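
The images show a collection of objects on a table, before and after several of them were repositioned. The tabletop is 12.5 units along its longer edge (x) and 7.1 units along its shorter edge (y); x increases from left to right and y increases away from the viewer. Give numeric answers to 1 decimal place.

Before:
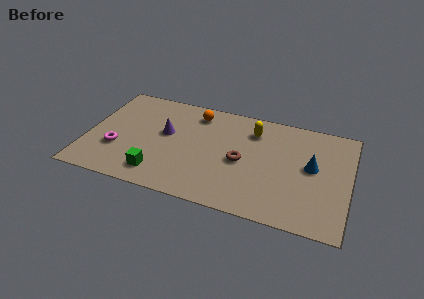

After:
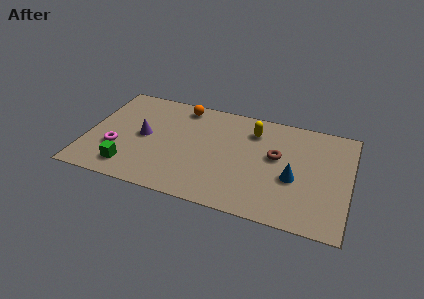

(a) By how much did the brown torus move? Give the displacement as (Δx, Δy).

(1.6, 0.8)

The brown torus started near (7.4, 3.3) and ended near (9.0, 4.1).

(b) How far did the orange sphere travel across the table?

0.8

The orange sphere moved from about (5.0, 5.9) to (4.3, 6.2), a distance of √(0.7² + 0.3²) ≈ 0.8.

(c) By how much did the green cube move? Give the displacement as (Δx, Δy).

(-1.4, 0.0)

The green cube was at about (3.6, 1.3) and moved to about (2.2, 1.3).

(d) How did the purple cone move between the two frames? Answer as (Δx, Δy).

(-1.0, -0.5)

The purple cone was at about (3.7, 4.1) and moved to about (2.7, 3.6).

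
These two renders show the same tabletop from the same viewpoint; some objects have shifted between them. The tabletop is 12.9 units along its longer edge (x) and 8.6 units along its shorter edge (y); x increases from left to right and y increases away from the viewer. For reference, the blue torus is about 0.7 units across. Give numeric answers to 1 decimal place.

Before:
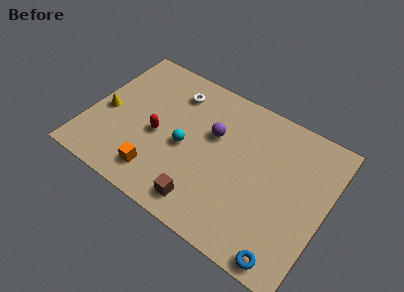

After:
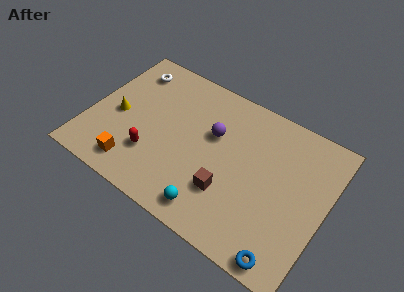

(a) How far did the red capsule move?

1.3

The red capsule moved from about (3.8, 3.8) to (3.7, 2.5), a distance of √(0.1² + 1.3²) ≈ 1.3.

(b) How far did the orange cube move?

1.3

The orange cube was near (4.2, 1.6) before and (2.9, 1.4) after, so it travelled √(1.3² + 0.2²) ≈ 1.3 units.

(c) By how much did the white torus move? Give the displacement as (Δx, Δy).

(-2.6, 0.2)

The white torus was at about (4.2, 6.8) and moved to about (1.6, 7.0).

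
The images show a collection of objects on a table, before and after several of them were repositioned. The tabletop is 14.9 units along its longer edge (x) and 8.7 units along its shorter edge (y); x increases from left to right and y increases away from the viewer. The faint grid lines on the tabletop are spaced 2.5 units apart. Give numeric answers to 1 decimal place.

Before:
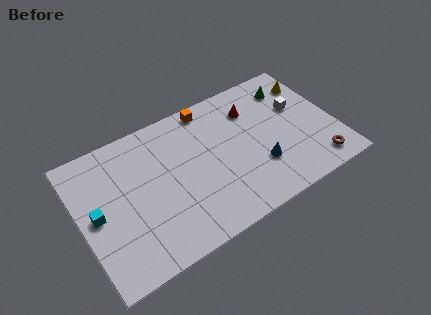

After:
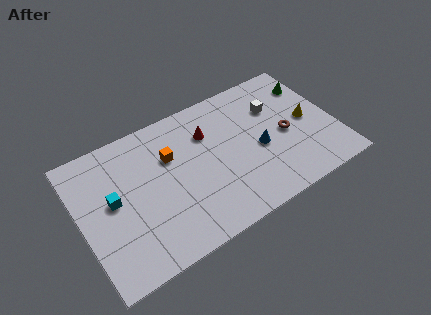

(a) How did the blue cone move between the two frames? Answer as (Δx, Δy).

(0.2, 1.1)

From the two frames, the blue cone sits at roughly (10.2, 2.7) before and (10.4, 3.8) after.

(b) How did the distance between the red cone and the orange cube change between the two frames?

-0.4

They were about 2.7 units apart before and 2.3 after — 0.4 units closer together.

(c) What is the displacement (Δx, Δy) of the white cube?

(-1.3, 0.6)

The white cube was at about (13.0, 5.4) and moved to about (11.7, 6.0).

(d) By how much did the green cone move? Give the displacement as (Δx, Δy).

(1.2, -0.3)

The green cone was at about (12.8, 6.9) and moved to about (14.0, 6.6).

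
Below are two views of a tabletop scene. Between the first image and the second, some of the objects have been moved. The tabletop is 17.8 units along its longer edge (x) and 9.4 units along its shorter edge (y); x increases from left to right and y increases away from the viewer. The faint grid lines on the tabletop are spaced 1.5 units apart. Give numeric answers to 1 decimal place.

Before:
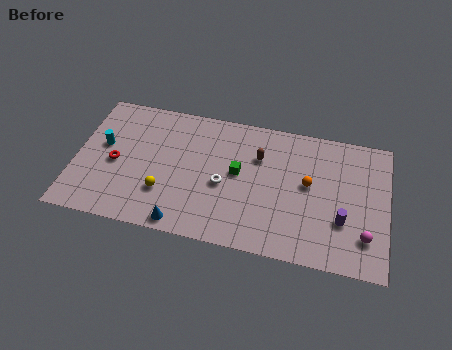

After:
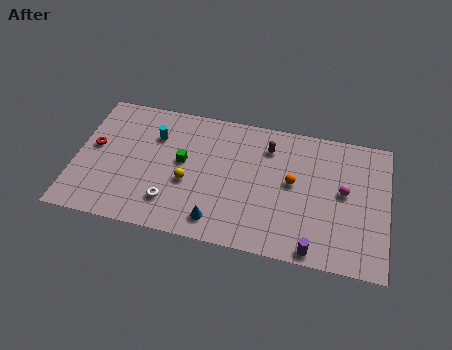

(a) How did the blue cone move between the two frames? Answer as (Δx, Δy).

(1.9, 0.6)

From the two frames, the blue cone sits at roughly (6.4, 0.9) before and (8.3, 1.5) after.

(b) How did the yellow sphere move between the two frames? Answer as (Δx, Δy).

(1.3, 1.0)

The yellow sphere started near (5.2, 2.8) and ended near (6.5, 3.8).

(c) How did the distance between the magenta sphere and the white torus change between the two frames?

+1.8

Before: roughly 8.3 units apart; after: 10.1. That's 1.8 units further apart.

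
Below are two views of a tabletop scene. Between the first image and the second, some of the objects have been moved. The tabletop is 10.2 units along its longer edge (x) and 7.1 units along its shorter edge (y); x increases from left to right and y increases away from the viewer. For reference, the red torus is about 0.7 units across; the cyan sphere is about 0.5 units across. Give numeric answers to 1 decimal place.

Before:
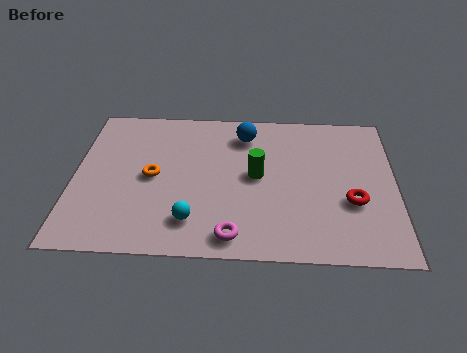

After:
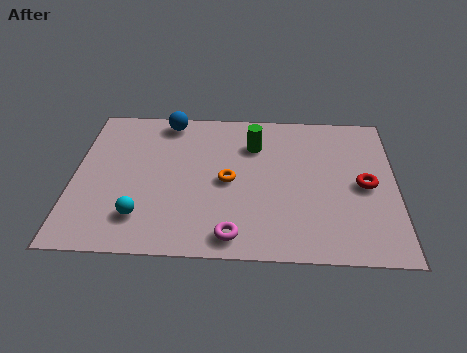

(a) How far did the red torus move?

0.9

The red torus moved from about (8.8, 2.6) to (9.2, 3.4), a distance of √(0.4² + 0.8²) ≈ 0.9.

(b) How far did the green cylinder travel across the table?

1.5

From (5.8, 3.7) to (5.7, 5.2), the green cylinder covered √(0.1² + 1.5²) ≈ 1.5 units.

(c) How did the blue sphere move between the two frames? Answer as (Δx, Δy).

(-2.5, 0.6)

The blue sphere started near (5.4, 5.7) and ended near (2.9, 6.3).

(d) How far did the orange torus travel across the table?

2.4

From (2.5, 3.5) to (4.9, 3.4), the orange torus covered √(2.4² + 0.1²) ≈ 2.4 units.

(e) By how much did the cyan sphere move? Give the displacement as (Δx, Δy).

(-1.6, 0.1)

The cyan sphere started near (3.8, 1.5) and ended near (2.2, 1.6).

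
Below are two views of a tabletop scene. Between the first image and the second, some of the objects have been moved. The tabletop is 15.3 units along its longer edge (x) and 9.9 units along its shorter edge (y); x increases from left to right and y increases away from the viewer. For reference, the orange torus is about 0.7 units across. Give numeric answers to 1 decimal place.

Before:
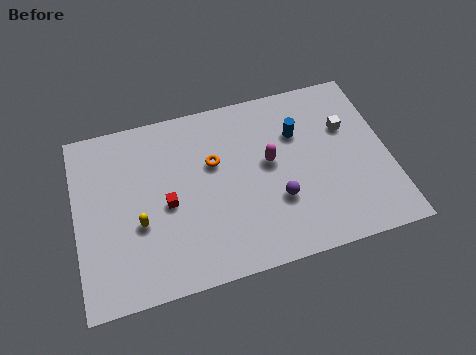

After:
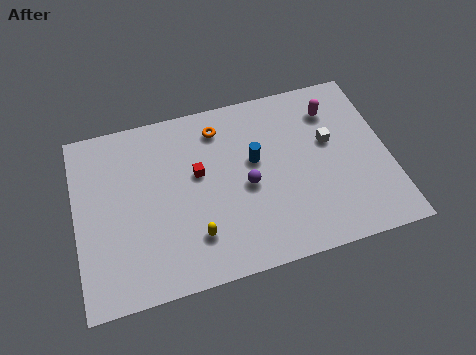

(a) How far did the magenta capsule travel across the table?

4.0

From (9.5, 5.5) to (12.8, 7.7), the magenta capsule covered √(3.3² + 2.2²) ≈ 4.0 units.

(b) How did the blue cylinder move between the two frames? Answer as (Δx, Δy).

(-2.2, -1.0)

The blue cylinder started near (11.0, 6.8) and ended near (8.8, 5.8).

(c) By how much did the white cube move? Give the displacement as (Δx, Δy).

(-0.9, -0.6)

The white cube started near (13.4, 6.5) and ended near (12.5, 5.9).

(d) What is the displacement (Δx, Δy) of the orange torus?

(0.4, 1.9)

The orange torus started near (6.8, 6.2) and ended near (7.2, 8.1).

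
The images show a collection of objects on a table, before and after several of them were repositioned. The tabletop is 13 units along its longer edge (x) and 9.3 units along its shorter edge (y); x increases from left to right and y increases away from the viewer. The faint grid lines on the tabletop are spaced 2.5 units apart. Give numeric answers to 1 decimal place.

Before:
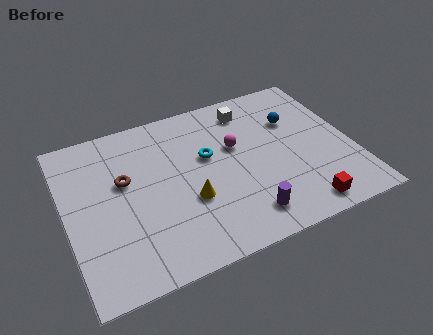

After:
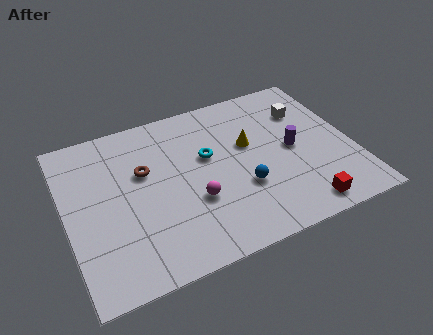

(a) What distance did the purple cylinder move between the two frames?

4.0

The purple cylinder moved from about (7.7, 1.6) to (10.3, 4.6), a distance of √(2.6² + 3.0²) ≈ 4.0.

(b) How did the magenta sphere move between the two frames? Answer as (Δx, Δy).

(-2.2, -2.4)

The magenta sphere started near (7.8, 5.7) and ended near (5.6, 3.3).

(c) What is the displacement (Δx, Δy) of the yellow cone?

(3.0, 2.2)

From the two frames, the yellow cone sits at roughly (5.4, 3.4) before and (8.4, 5.6) after.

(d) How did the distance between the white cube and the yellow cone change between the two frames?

-2.4

The distance was about 5.4 in the first image and 3.0 in the second, so they moved 2.4 units closer together.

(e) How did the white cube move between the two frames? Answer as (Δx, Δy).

(2.5, -1.0)

The white cube was at about (8.7, 7.7) and moved to about (11.2, 6.7).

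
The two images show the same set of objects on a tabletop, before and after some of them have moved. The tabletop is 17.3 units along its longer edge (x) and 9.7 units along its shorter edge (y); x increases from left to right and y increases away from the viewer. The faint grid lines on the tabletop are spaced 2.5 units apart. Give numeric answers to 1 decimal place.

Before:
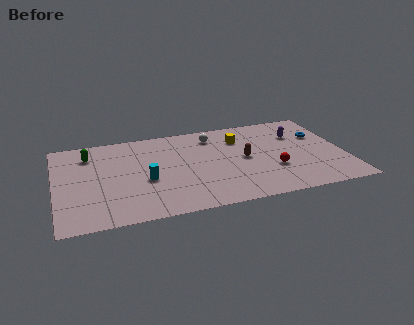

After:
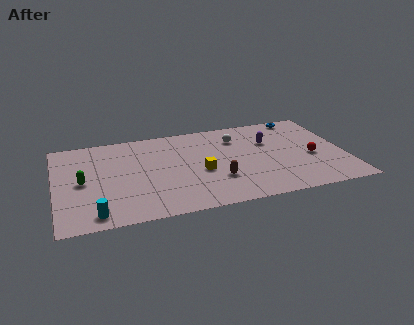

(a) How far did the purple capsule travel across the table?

1.8

The purple capsule moved from about (14.7, 6.8) to (12.9, 6.4), a distance of √(1.8² + 0.4²) ≈ 1.8.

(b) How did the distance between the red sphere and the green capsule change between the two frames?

+2.1

They were about 11.6 units apart before and 13.7 after — 2.1 units further apart.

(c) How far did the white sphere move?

1.5

The white sphere moved from about (9.6, 7.9) to (11.0, 7.3), a distance of √(1.4² + 0.6²) ≈ 1.5.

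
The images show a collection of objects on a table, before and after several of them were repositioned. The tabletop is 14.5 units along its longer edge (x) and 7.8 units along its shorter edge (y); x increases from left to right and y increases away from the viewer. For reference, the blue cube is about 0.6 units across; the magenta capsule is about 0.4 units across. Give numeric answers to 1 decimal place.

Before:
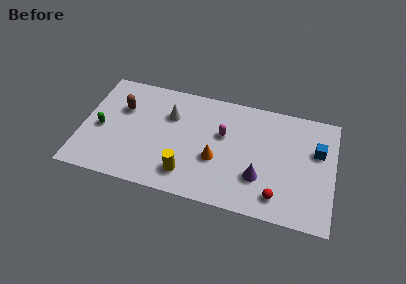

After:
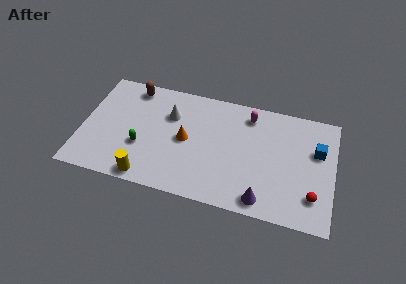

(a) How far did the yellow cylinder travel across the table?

2.3

The yellow cylinder moved from about (6.2, 1.6) to (4.0, 0.8), a distance of √(2.2² + 0.8²) ≈ 2.3.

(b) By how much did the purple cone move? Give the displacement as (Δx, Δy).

(0.3, -1.4)

The purple cone started near (10.3, 2.4) and ended near (10.6, 1.0).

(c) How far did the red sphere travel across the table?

2.1

The red sphere was near (11.4, 1.4) before and (13.4, 1.9) after, so it travelled √(2.0² + 0.5²) ≈ 2.1 units.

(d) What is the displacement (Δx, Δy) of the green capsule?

(2.4, -0.7)

The green capsule started near (1.1, 3.5) and ended near (3.5, 2.8).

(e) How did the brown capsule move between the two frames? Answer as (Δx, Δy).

(0.5, 1.6)

The brown capsule was at about (2.2, 5.2) and moved to about (2.7, 6.8).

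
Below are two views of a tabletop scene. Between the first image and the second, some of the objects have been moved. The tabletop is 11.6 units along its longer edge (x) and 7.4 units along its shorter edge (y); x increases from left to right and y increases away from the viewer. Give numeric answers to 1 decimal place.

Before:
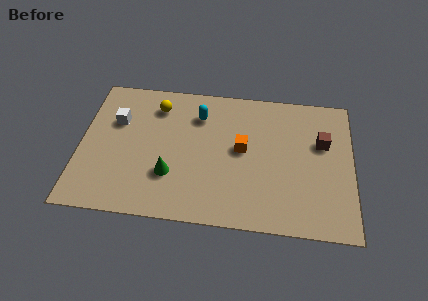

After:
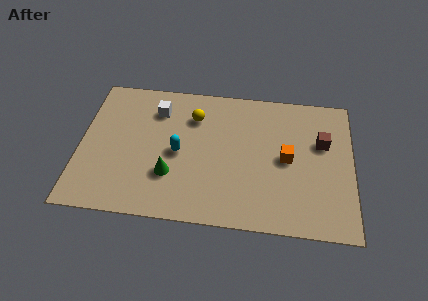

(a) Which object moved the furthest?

the cyan capsule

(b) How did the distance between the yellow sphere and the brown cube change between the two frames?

-1.6

They were about 7.2 units apart before and 5.6 after — 1.6 units closer together.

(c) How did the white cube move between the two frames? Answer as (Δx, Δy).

(1.7, 0.8)

The white cube was at about (1.5, 4.9) and moved to about (3.2, 5.7).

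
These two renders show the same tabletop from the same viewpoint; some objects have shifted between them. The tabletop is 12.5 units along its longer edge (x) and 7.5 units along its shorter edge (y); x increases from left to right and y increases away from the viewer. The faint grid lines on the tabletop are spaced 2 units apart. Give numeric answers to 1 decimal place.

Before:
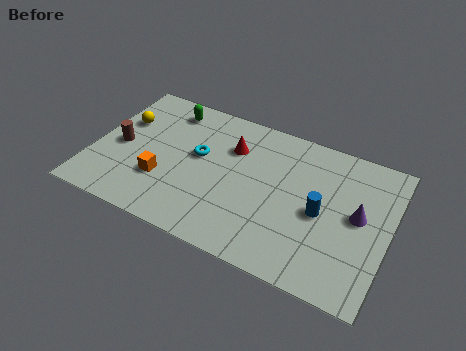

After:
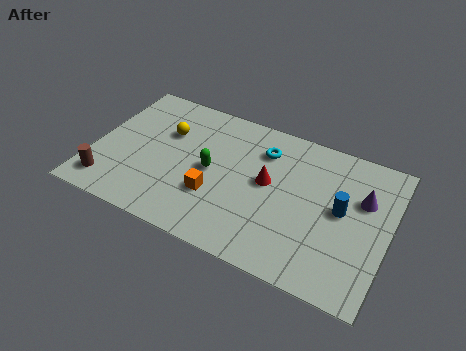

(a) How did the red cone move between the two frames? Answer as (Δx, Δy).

(1.7, -1.2)

The red cone was at about (5.7, 5.3) and moved to about (7.4, 4.1).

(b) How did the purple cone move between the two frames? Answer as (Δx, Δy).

(0.1, 0.9)

The purple cone was at about (11.2, 4.0) and moved to about (11.3, 4.9).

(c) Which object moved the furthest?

the green capsule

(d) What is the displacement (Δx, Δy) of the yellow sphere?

(1.9, 0.1)

The yellow sphere started near (1.0, 4.9) and ended near (2.9, 5.0).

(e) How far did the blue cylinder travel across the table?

0.9

The blue cylinder moved from about (9.7, 3.5) to (10.5, 4.0), a distance of √(0.8² + 0.5²) ≈ 0.9.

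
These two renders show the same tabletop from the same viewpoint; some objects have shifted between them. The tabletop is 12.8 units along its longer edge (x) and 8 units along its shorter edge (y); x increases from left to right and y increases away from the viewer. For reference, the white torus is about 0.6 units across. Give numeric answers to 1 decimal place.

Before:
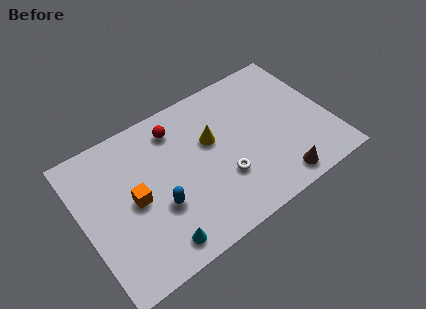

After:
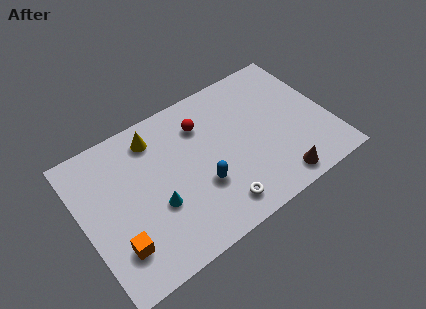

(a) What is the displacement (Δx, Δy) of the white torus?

(-0.5, -1.3)

From the two frames, the white torus sits at roughly (7.0, 2.6) before and (6.5, 1.3) after.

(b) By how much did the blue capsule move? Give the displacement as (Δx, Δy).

(2.2, -0.1)

The blue capsule started near (3.7, 2.9) and ended near (5.9, 2.8).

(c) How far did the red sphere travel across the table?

1.4

The red sphere moved from about (5.2, 6.5) to (6.5, 6.0), a distance of √(1.3² + 0.5²) ≈ 1.4.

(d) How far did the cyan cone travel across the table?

1.9

The cyan cone was near (3.3, 1.1) before and (3.6, 3.0) after, so it travelled √(0.3² + 1.9²) ≈ 1.9 units.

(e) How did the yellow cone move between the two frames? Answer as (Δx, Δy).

(-2.7, 1.7)

The yellow cone started near (6.8, 4.9) and ended near (4.1, 6.6).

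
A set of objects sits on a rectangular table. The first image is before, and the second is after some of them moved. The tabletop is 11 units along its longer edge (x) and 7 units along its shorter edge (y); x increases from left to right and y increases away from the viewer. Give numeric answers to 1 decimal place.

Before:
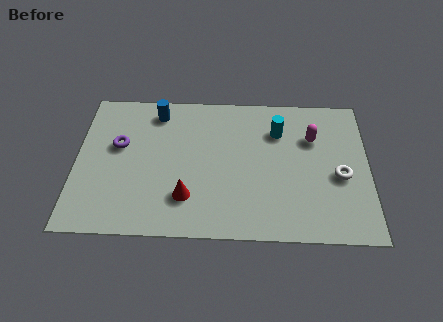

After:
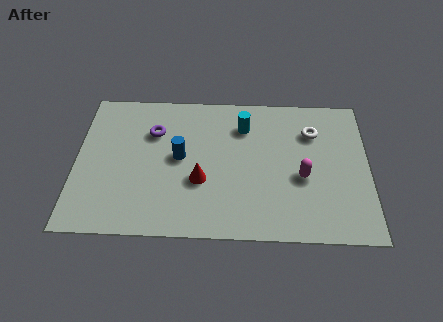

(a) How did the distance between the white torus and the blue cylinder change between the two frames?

-2.3

The distance was about 7.5 in the first image and 5.2 in the second, so they moved 2.3 units closer together.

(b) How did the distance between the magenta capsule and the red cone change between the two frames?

-1.8

Before: roughly 5.6 units apart; after: 3.8. That's 1.8 units closer together.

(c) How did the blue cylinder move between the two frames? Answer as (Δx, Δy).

(0.9, -2.2)

The blue cylinder started near (3.0, 5.9) and ended near (3.9, 3.7).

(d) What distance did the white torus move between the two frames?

2.3

From (9.9, 3.0) to (8.9, 5.1), the white torus covered √(1.0² + 2.1²) ≈ 2.3 units.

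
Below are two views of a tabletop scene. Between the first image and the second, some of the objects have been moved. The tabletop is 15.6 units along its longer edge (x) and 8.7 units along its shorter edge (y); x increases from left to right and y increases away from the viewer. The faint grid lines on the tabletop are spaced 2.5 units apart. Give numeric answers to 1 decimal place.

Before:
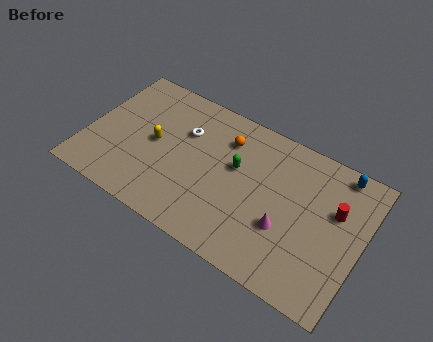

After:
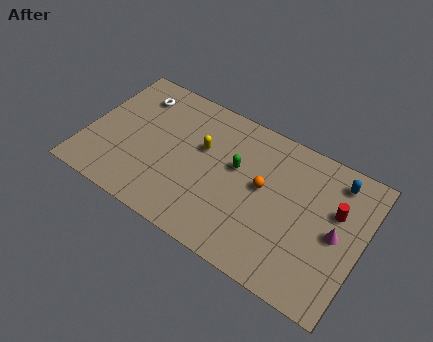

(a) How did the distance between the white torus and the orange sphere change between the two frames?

+5.6

Before: roughly 2.4 units apart; after: 8.0. That's 5.6 units further apart.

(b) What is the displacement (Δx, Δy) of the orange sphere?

(2.4, -1.8)

The orange sphere was at about (7.6, 6.6) and moved to about (10.0, 4.8).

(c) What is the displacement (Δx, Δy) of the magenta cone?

(2.7, 1.1)

The magenta cone was at about (11.5, 3.1) and moved to about (14.2, 4.2).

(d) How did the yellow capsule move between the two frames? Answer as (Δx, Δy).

(2.6, 1.0)

From the two frames, the yellow capsule sits at roughly (3.8, 4.4) before and (6.4, 5.4) after.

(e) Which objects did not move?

the red cylinder and the green capsule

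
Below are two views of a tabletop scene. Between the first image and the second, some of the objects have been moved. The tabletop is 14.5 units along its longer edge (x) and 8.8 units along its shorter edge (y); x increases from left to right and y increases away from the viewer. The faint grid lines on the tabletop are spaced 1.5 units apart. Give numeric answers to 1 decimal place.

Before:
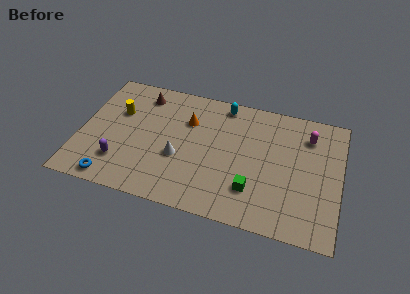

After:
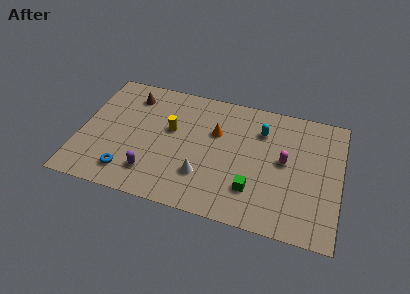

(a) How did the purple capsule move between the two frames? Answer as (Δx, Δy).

(1.8, -0.3)

From the two frames, the purple capsule sits at roughly (2.4, 2.2) before and (4.2, 1.9) after.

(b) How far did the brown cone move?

0.6

The brown cone was near (3.2, 7.3) before and (2.6, 7.1) after, so it travelled √(0.6² + 0.2²) ≈ 0.6 units.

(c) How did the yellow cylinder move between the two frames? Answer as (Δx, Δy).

(3.0, -0.5)

The yellow cylinder was at about (2.0, 5.7) and moved to about (5.0, 5.2).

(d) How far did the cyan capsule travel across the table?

2.6

The cyan capsule was near (7.8, 7.8) before and (10.0, 6.5) after, so it travelled √(2.2² + 1.3²) ≈ 2.6 units.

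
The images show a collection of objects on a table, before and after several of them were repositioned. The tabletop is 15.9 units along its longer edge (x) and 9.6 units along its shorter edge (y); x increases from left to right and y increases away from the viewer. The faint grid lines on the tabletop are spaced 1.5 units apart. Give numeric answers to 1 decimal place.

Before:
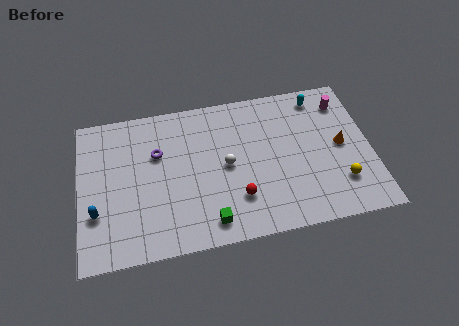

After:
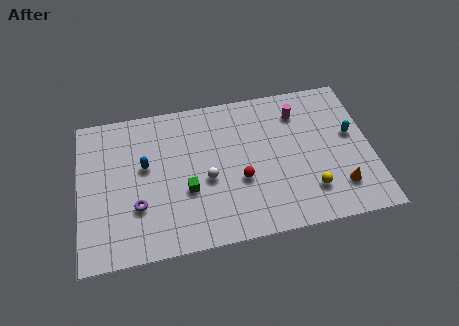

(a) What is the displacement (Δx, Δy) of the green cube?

(-1.1, 2.2)

The green cube was at about (6.9, 1.4) and moved to about (5.8, 3.6).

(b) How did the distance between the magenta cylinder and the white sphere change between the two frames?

-1.0

They were about 7.2 units apart before and 6.2 after — 1.0 units closer together.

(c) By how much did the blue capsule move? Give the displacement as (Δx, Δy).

(2.7, 2.5)

The blue capsule started near (0.9, 3.1) and ended near (3.6, 5.6).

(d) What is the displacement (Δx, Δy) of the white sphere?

(-1.1, -0.7)

The white sphere was at about (8.0, 4.8) and moved to about (6.9, 4.1).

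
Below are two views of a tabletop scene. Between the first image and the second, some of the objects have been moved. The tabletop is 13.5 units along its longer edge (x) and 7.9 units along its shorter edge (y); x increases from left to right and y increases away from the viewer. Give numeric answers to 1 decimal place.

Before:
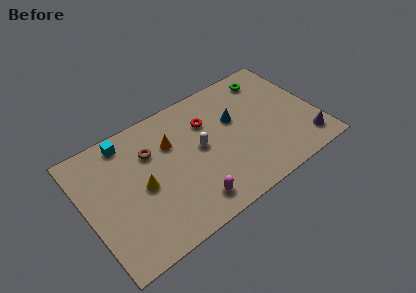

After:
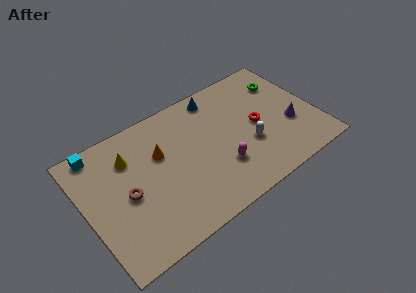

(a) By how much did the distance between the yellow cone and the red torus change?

+2.9

Before: roughly 4.6 units apart; after: 7.5. That's 2.9 units further apart.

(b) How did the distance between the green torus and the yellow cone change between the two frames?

+0.7

They were about 8.6 units apart before and 9.3 after — 0.7 units further apart.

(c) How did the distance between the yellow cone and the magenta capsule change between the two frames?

+2.5

The distance was about 3.4 in the first image and 5.9 in the second, so they moved 2.5 units further apart.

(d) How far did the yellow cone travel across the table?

2.1

From (3.2, 3.7) to (2.8, 5.8), the yellow cone covered √(0.4² + 2.1²) ≈ 2.1 units.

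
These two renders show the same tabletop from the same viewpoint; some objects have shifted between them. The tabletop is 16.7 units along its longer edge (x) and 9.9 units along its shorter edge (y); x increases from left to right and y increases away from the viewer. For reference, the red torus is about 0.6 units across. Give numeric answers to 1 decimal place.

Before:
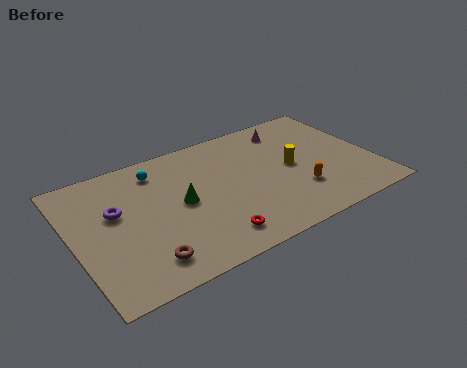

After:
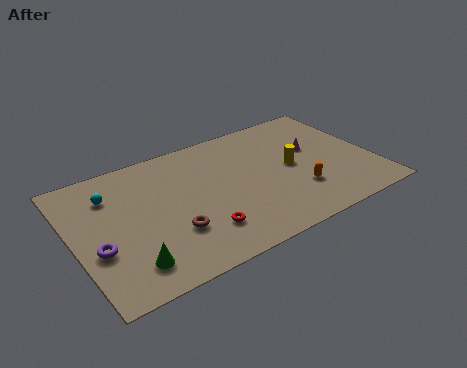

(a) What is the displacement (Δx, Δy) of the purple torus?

(-1.3, -2.3)

The purple torus started near (2.4, 6.0) and ended near (1.1, 3.7).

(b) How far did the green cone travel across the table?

4.5

From (5.9, 5.0) to (2.6, 1.9), the green cone covered √(3.3² + 3.1²) ≈ 4.5 units.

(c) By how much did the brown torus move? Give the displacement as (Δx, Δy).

(1.7, 1.3)

From the two frames, the brown torus sits at roughly (3.4, 1.8) before and (5.1, 3.1) after.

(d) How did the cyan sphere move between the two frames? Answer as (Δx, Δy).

(-2.7, -0.7)

From the two frames, the cyan sphere sits at roughly (5.0, 8.1) before and (2.3, 7.4) after.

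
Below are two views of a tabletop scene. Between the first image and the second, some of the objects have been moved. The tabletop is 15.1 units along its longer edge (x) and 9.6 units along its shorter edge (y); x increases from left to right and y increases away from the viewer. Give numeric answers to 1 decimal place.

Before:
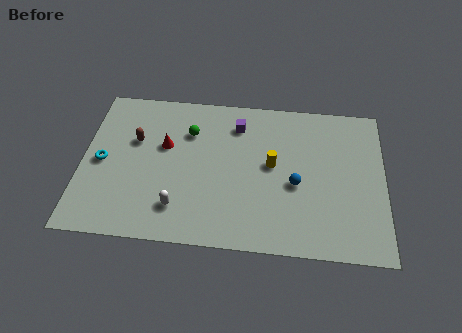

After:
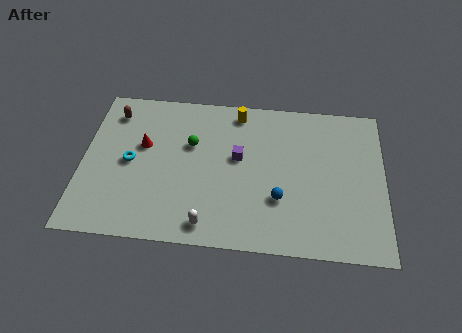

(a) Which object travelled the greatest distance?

the yellow cylinder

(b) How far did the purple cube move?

2.1

From (7.7, 7.6) to (7.8, 5.5), the purple cube covered √(0.1² + 2.1²) ≈ 2.1 units.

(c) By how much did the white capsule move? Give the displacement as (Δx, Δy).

(1.5, -0.9)

The white capsule was at about (4.9, 2.1) and moved to about (6.4, 1.2).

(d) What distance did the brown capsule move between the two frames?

2.1

The brown capsule moved from about (2.6, 6.1) to (1.4, 7.8), a distance of √(1.2² + 1.7²) ≈ 2.1.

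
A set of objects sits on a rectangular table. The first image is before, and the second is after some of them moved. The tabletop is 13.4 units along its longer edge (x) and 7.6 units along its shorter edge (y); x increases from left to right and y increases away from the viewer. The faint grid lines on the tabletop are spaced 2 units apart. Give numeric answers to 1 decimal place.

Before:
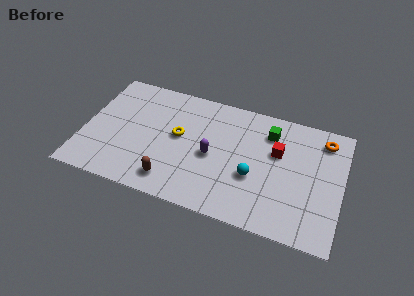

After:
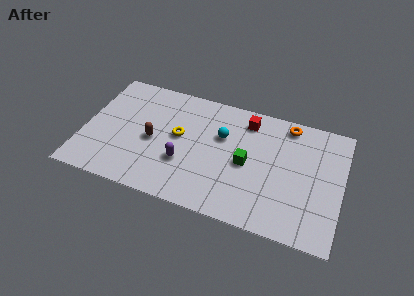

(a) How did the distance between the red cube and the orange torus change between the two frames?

-0.6

The distance was about 2.7 in the first image and 2.1 in the second, so they moved 0.6 units closer together.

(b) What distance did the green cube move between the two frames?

2.5

From (9.5, 5.9) to (8.5, 3.6), the green cube covered √(1.0² + 2.3²) ≈ 2.5 units.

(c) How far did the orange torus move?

1.9

The orange torus was near (12.3, 6.3) before and (10.4, 6.7) after, so it travelled √(1.9² + 0.4²) ≈ 1.9 units.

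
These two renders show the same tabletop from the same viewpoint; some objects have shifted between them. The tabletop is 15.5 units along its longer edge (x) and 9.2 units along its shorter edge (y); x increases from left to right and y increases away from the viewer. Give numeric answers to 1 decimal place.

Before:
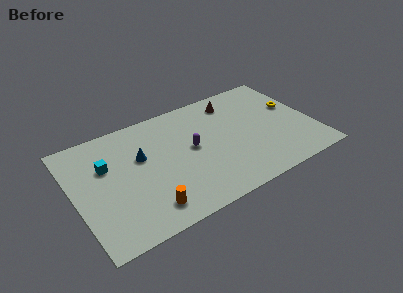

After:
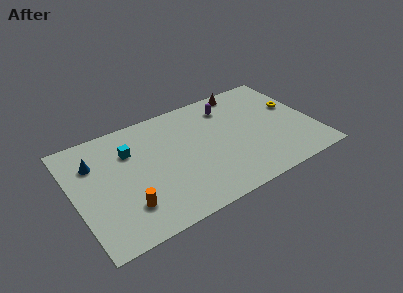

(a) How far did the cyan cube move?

1.7

From (2.2, 6.0) to (3.8, 6.5), the cyan cube covered √(1.6² + 0.5²) ≈ 1.7 units.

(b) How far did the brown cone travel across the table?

1.1

The brown cone was near (10.8, 7.6) before and (11.6, 8.3) after, so it travelled √(0.8² + 0.7²) ≈ 1.1 units.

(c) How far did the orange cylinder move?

1.4

The orange cylinder moved from about (4.2, 1.6) to (3.0, 2.3), a distance of √(1.2² + 0.7²) ≈ 1.4.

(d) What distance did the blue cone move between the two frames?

3.0

The blue cone was near (4.4, 5.7) before and (1.5, 6.6) after, so it travelled √(2.9² + 0.9²) ≈ 3.0 units.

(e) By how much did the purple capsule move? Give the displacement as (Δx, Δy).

(2.8, 2.4)

The purple capsule was at about (7.6, 4.9) and moved to about (10.4, 7.3).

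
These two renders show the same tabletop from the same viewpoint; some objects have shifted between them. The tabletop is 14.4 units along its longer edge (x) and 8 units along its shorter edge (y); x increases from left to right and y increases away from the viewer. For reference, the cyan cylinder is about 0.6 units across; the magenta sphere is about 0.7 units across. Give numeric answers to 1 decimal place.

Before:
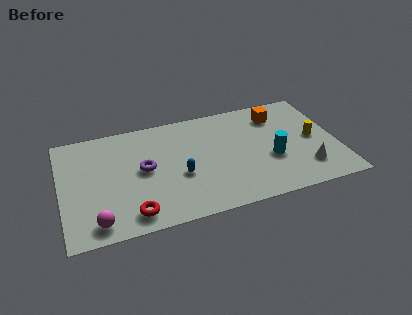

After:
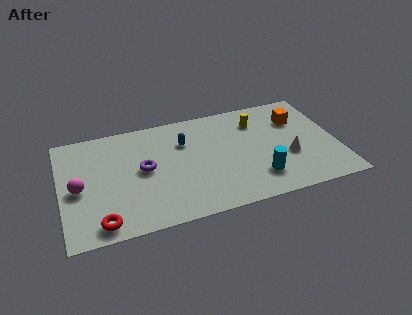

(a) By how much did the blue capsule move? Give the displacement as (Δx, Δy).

(0.4, 2.4)

The blue capsule was at about (6.1, 3.2) and moved to about (6.5, 5.6).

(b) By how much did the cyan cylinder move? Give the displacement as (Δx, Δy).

(-0.8, -1.2)

From the two frames, the cyan cylinder sits at roughly (10.9, 3.1) before and (10.1, 1.9) after.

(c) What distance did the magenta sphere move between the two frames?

2.7

The magenta sphere moved from about (1.7, 1.1) to (0.9, 3.7), a distance of √(0.8² + 2.6²) ≈ 2.7.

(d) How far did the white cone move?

1.4

From (12.6, 1.9) to (11.8, 3.0), the white cone covered √(0.8² + 1.1²) ≈ 1.4 units.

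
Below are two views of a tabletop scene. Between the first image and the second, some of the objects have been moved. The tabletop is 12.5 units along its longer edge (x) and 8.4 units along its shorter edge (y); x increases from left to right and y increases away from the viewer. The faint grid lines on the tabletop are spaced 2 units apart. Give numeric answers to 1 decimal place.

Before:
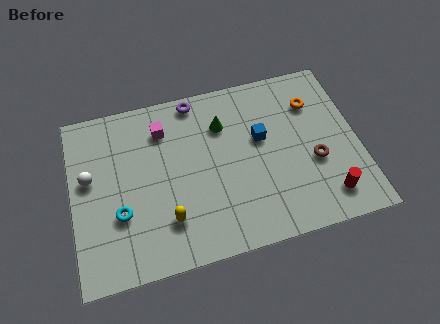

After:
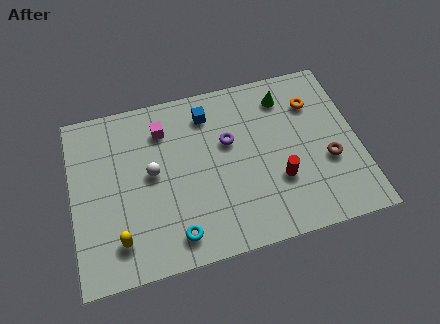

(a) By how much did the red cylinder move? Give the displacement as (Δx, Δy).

(-2.0, 1.3)

The red cylinder started near (10.9, 1.5) and ended near (8.9, 2.8).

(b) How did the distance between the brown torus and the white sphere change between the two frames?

-2.1

They were about 9.8 units apart before and 7.7 after — 2.1 units closer together.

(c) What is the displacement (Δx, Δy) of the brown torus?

(0.6, -0.1)

The brown torus was at about (10.5, 3.3) and moved to about (11.1, 3.2).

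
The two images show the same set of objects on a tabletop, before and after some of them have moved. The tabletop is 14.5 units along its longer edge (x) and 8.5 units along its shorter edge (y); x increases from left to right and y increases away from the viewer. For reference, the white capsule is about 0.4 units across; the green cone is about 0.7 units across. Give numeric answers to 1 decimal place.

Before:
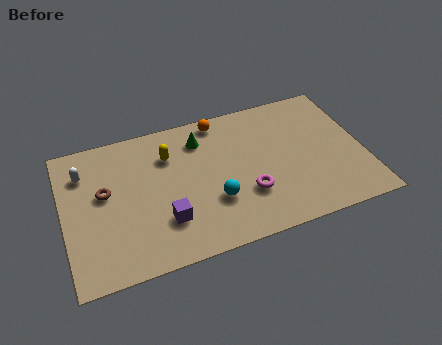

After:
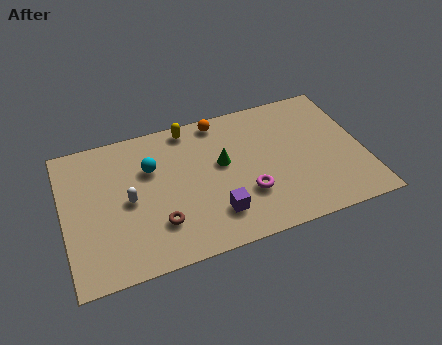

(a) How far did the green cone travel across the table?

2.0

The green cone was near (6.8, 6.7) before and (7.7, 4.9) after, so it travelled √(0.9² + 1.8²) ≈ 2.0 units.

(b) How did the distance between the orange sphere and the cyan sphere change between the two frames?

-0.9

The distance was about 4.9 in the first image and 4.0 in the second, so they moved 0.9 units closer together.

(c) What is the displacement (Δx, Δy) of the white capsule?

(2.0, -2.3)

From the two frames, the white capsule sits at roughly (1.1, 6.4) before and (3.1, 4.1) after.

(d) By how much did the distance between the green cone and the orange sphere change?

+1.4

Before: roughly 1.3 units apart; after: 2.7. That's 1.4 units further apart.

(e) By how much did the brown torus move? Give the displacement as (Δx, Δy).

(2.4, -2.6)

The brown torus was at about (2.0, 4.9) and moved to about (4.4, 2.3).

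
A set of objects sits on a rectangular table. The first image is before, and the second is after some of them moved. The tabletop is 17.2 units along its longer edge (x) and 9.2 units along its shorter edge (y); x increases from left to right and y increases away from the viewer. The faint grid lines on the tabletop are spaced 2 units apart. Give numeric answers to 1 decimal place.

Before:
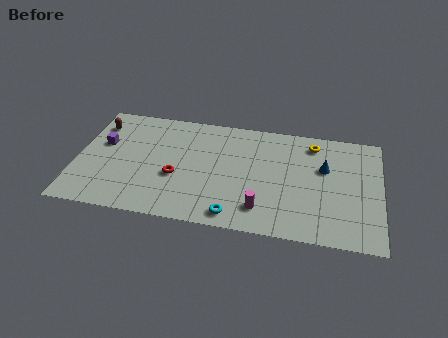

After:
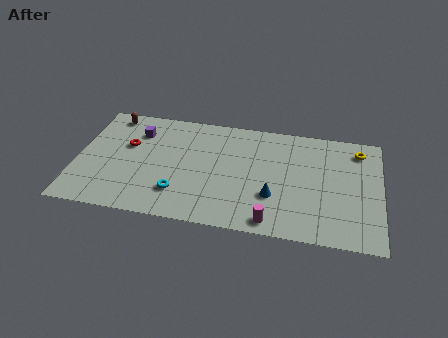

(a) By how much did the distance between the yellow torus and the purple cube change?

+0.5

Before: roughly 12.1 units apart; after: 12.6. That's 0.5 units further apart.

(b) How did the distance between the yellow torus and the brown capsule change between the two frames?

+1.9

Before: roughly 12.3 units apart; after: 14.2. That's 1.9 units further apart.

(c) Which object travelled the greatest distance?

the blue cone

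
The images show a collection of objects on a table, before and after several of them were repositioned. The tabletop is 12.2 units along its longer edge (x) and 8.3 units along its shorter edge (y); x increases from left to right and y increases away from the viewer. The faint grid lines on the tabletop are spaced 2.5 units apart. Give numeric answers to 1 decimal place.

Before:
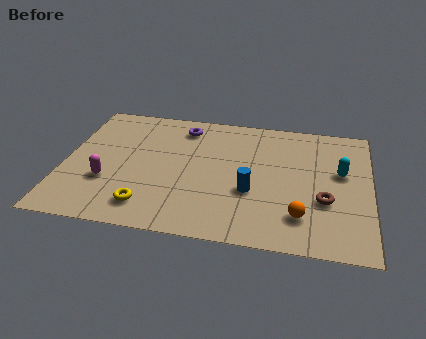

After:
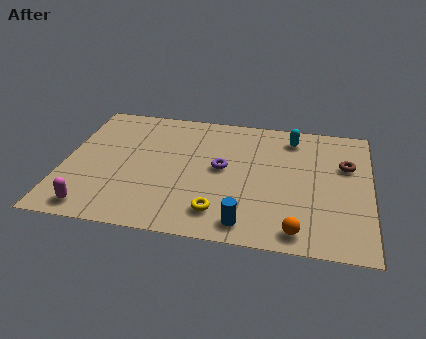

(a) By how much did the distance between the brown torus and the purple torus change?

-2.0

Before: roughly 7.0 units apart; after: 5.0. That's 2.0 units closer together.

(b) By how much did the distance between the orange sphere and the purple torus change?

-2.4

They were about 7.0 units apart before and 4.6 after — 2.4 units closer together.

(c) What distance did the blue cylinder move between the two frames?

2.0

From (7.5, 3.1) to (7.4, 1.1), the blue cylinder covered √(0.1² + 2.0²) ≈ 2.0 units.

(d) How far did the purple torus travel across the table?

3.0

The purple torus was near (4.6, 6.9) before and (6.3, 4.4) after, so it travelled √(1.7² + 2.5²) ≈ 3.0 units.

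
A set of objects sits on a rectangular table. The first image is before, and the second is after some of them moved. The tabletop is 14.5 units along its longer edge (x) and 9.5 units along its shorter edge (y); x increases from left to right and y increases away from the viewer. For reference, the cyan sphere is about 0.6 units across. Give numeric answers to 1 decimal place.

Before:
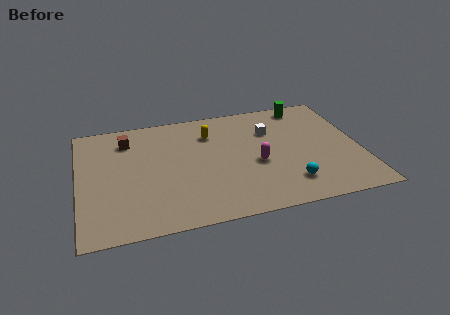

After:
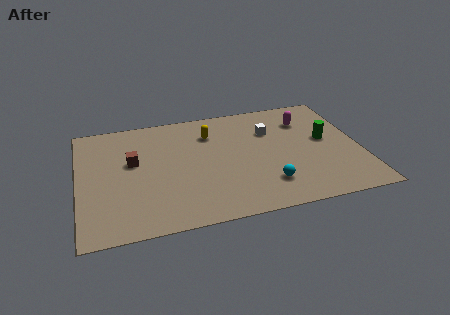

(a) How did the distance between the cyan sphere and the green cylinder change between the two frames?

-2.1

Before: roughly 6.6 units apart; after: 4.5. That's 2.1 units closer together.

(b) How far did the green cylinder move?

3.3

The green cylinder was near (12.0, 8.4) before and (12.8, 5.2) after, so it travelled √(0.8² + 3.2²) ≈ 3.3 units.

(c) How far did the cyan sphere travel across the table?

1.1

The cyan sphere was near (10.6, 2.0) before and (9.5, 2.2) after, so it travelled √(1.1² + 0.2²) ≈ 1.1 units.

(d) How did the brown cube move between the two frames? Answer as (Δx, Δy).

(0.2, -1.9)

The brown cube was at about (2.6, 7.5) and moved to about (2.8, 5.6).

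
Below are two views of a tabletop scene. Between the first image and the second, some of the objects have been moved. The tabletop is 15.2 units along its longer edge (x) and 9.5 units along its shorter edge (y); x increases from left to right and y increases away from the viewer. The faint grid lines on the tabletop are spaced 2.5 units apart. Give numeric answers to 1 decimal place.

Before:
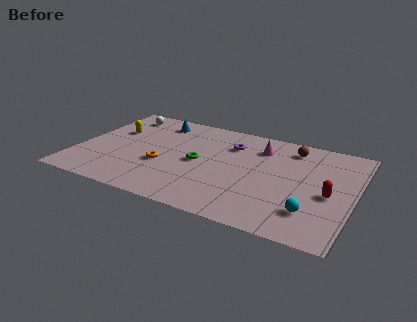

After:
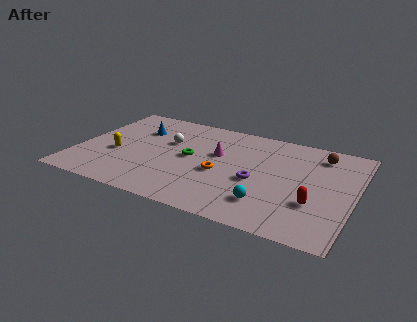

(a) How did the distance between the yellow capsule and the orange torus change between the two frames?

+1.8

The distance was about 4.0 in the first image and 5.8 in the second, so they moved 1.8 units further apart.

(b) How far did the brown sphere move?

1.6

The brown sphere moved from about (11.5, 7.9) to (13.1, 7.8), a distance of √(1.6² + 0.1²) ≈ 1.6.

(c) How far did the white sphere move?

3.6

The white sphere moved from about (1.8, 8.0) to (4.8, 6.0), a distance of √(3.0² + 2.0²) ≈ 3.6.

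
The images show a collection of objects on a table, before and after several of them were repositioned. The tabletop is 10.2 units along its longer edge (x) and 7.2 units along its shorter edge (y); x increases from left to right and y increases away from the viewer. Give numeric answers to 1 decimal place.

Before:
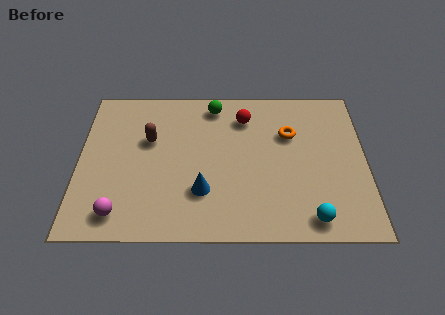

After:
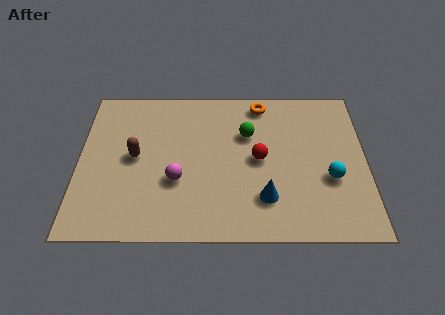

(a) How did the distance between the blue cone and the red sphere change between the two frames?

-2.0

Before: roughly 3.8 units apart; after: 1.8. That's 2.0 units closer together.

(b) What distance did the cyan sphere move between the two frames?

1.9

From (8.2, 0.9) to (8.9, 2.7), the cyan sphere covered √(0.7² + 1.8²) ≈ 1.9 units.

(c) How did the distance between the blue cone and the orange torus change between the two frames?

+0.4

The distance was about 4.1 in the first image and 4.5 in the second, so they moved 0.4 units further apart.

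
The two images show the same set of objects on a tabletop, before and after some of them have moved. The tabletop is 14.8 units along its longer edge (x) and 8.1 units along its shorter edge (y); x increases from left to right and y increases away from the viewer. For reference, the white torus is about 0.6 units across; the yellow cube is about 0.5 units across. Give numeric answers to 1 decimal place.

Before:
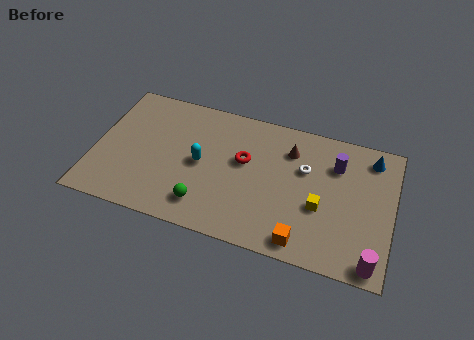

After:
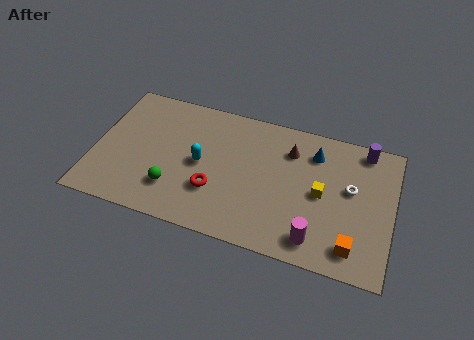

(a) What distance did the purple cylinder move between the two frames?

1.8

The purple cylinder was near (11.9, 5.9) before and (13.2, 7.2) after, so it travelled √(1.3² + 1.3²) ≈ 1.8 units.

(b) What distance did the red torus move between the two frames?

2.6

From (7.4, 4.8) to (6.1, 2.6), the red torus covered √(1.3² + 2.2²) ≈ 2.6 units.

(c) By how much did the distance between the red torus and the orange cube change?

+2.0

Before: roughly 5.0 units apart; after: 7.0. That's 2.0 units further apart.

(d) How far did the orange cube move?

2.4

The orange cube was near (10.6, 1.0) before and (13.0, 1.4) after, so it travelled √(2.4² + 0.4²) ≈ 2.4 units.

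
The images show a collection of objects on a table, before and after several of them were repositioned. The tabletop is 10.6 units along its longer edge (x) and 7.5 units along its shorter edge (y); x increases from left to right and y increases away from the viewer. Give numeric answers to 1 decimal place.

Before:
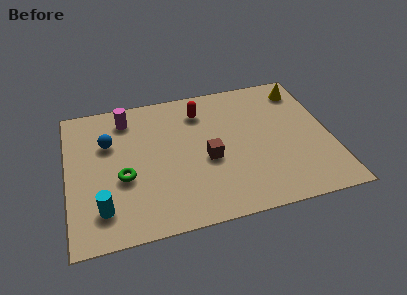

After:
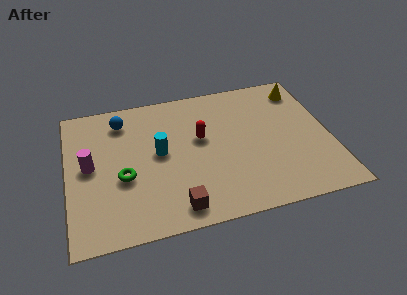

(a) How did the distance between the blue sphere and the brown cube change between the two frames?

+1.1

The distance was about 4.3 in the first image and 5.4 in the second, so they moved 1.1 units further apart.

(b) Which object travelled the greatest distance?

the cyan cylinder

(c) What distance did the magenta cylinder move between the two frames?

2.8

The magenta cylinder moved from about (2.5, 6.2) to (0.9, 3.9), a distance of √(1.6² + 2.3²) ≈ 2.8.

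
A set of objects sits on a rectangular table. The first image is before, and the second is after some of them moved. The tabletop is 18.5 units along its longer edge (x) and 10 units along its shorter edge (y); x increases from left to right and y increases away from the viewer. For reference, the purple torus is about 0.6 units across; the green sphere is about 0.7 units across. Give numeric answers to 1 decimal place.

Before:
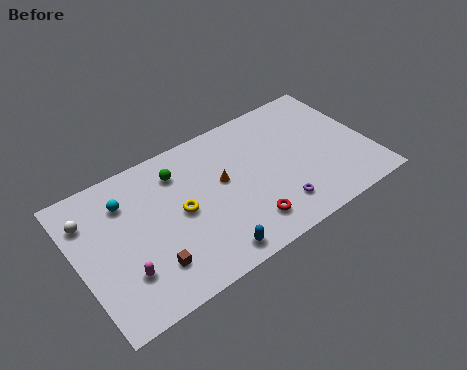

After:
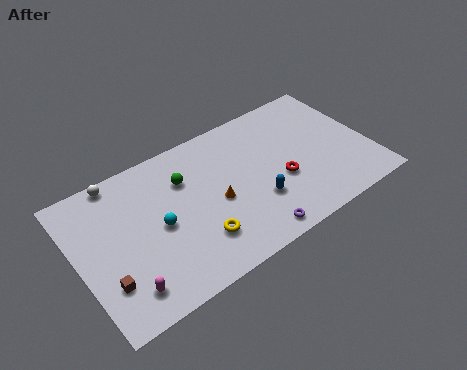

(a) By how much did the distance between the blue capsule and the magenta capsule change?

+3.4

Before: roughly 5.3 units apart; after: 8.7. That's 3.4 units further apart.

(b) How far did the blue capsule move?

3.9

From (7.6, 1.2) to (11.0, 3.2), the blue capsule covered √(3.4² + 2.0²) ≈ 3.9 units.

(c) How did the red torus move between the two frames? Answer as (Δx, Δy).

(2.6, 1.9)

From the two frames, the red torus sits at roughly (10.1, 2.0) before and (12.7, 3.9) after.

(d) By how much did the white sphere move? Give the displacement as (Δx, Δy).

(2.1, 1.7)

The white sphere started near (1.0, 7.5) and ended near (3.1, 9.2).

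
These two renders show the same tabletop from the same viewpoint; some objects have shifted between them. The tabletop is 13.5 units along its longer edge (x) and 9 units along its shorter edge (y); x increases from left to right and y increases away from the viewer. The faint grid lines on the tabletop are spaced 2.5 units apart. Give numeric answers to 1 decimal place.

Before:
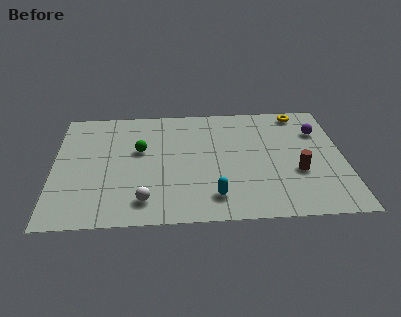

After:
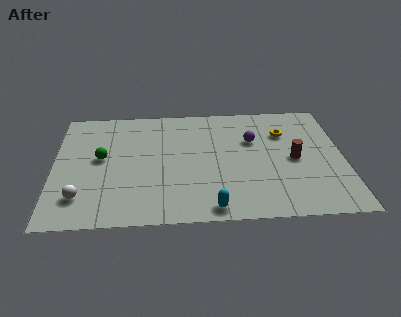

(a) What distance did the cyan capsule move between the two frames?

0.8

The cyan capsule was near (7.4, 1.7) before and (7.3, 0.9) after, so it travelled √(0.1² + 0.8²) ≈ 0.8 units.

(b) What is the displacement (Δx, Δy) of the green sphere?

(-1.8, -0.5)

From the two frames, the green sphere sits at roughly (4.0, 5.4) before and (2.2, 4.9) after.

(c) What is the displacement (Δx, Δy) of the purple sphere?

(-3.1, -0.5)

The purple sphere was at about (12.4, 6.4) and moved to about (9.3, 5.9).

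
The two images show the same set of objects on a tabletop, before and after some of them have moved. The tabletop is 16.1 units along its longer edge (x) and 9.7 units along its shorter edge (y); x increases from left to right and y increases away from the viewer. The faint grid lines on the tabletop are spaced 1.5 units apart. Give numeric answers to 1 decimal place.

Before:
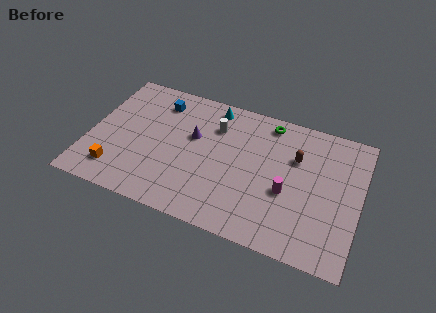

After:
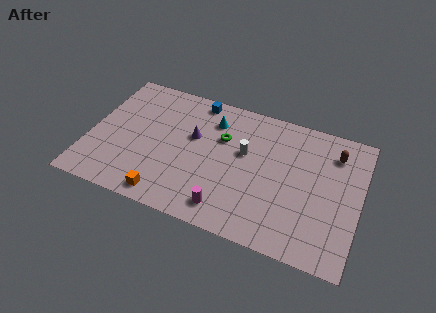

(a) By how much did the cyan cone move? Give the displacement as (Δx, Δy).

(0.1, -1.0)

From the two frames, the cyan cone sits at roughly (7.0, 8.5) before and (7.1, 7.5) after.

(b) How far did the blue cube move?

2.4

The blue cube was near (3.8, 7.8) before and (6.0, 8.7) after, so it travelled √(2.2² + 0.9²) ≈ 2.4 units.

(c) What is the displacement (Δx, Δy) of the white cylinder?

(1.9, -1.3)

The white cylinder started near (7.3, 7.1) and ended near (9.2, 5.8).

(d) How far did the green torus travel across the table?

3.3

From (10.4, 8.5) to (7.8, 6.4), the green torus covered √(2.6² + 2.1²) ≈ 3.3 units.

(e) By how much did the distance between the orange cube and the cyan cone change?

-1.6

They were about 8.3 units apart before and 6.7 after — 1.6 units closer together.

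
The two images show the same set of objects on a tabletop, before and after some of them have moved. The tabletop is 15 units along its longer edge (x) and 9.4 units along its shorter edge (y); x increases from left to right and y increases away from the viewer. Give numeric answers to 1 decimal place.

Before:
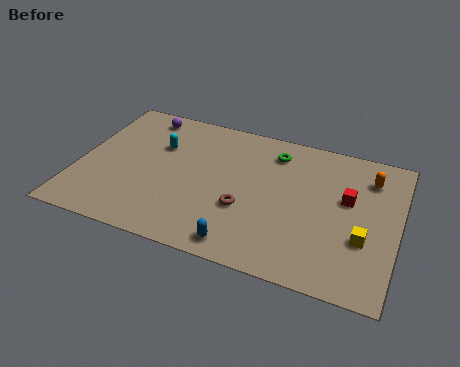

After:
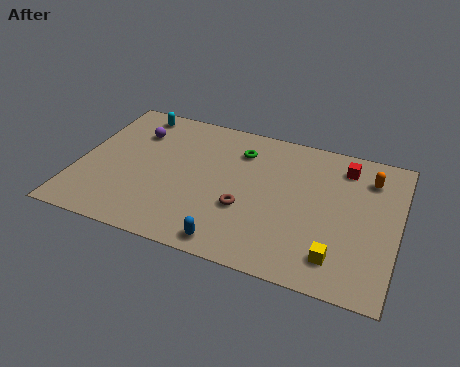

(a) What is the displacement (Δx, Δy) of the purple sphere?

(-0.2, -1.3)

The purple sphere started near (2.6, 8.2) and ended near (2.4, 6.9).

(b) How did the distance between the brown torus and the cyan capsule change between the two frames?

+2.3

The distance was about 5.3 in the first image and 7.6 in the second, so they moved 2.3 units further apart.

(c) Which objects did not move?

the orange capsule and the brown torus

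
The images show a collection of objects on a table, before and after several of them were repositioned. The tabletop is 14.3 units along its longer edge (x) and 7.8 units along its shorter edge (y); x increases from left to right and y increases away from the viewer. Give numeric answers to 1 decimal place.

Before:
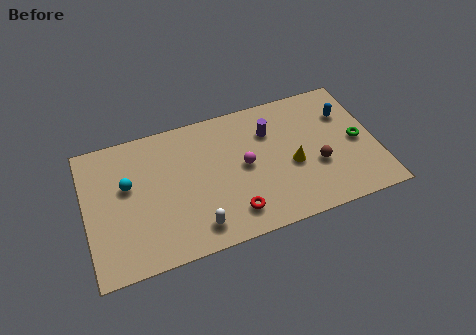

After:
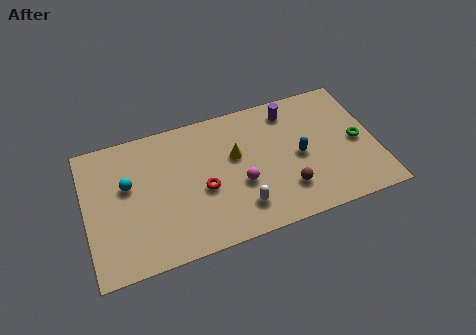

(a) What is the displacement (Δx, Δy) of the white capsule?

(2.2, 0.4)

The white capsule was at about (5.2, 1.3) and moved to about (7.4, 1.7).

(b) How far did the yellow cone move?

3.0

The yellow cone moved from about (10.1, 3.3) to (7.4, 4.7), a distance of √(2.7² + 1.4²) ≈ 3.0.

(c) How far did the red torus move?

2.2

The red torus moved from about (7.0, 1.5) to (5.7, 3.3), a distance of √(1.3² + 1.8²) ≈ 2.2.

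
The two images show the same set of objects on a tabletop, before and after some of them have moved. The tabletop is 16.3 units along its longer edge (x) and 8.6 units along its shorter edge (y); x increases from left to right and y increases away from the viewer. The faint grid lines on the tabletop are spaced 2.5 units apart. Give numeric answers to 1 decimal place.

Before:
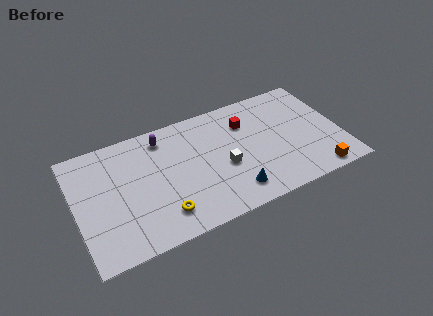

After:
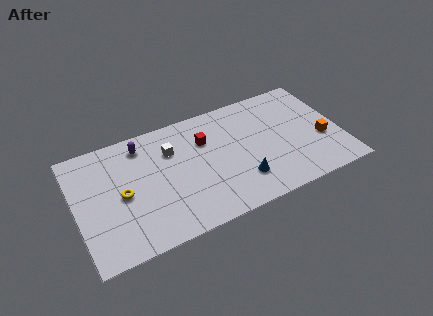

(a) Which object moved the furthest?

the white cube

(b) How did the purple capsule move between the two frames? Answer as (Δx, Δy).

(-1.3, 0.0)

The purple capsule was at about (5.6, 7.2) and moved to about (4.3, 7.2).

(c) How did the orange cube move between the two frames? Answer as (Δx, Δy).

(0.7, 2.4)

From the two frames, the orange cube sits at roughly (14.4, 0.9) before and (15.1, 3.3) after.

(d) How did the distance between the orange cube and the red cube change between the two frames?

+1.0

Before: roughly 6.5 units apart; after: 7.5. That's 1.0 units further apart.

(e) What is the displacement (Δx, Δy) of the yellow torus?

(-2.2, 2.3)

The yellow torus was at about (5.0, 1.8) and moved to about (2.8, 4.1).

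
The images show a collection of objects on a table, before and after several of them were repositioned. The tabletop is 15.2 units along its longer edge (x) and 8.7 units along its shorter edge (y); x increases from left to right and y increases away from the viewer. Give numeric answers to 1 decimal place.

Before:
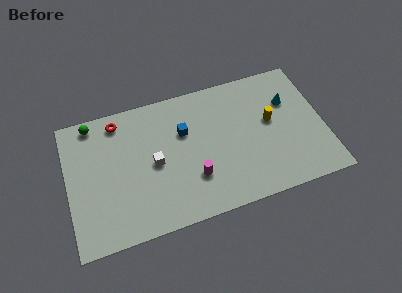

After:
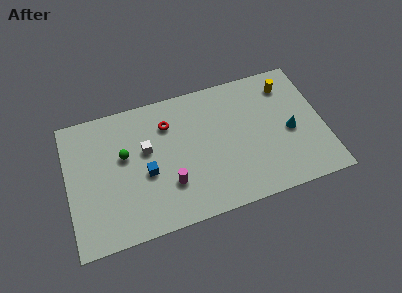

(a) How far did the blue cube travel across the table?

3.1

From (7.0, 5.7) to (4.6, 3.7), the blue cube covered √(2.4² + 2.0²) ≈ 3.1 units.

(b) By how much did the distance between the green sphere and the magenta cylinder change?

-4.0

They were about 7.6 units apart before and 3.6 after — 4.0 units closer together.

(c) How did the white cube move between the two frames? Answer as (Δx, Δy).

(-0.4, 1.0)

From the two frames, the white cube sits at roughly (5.1, 4.2) before and (4.7, 5.2) after.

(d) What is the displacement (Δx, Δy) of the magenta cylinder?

(-1.4, 0.0)

The magenta cylinder started near (7.3, 2.6) and ended near (5.9, 2.6).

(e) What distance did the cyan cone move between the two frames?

2.0

From (13.3, 5.9) to (13.2, 3.9), the cyan cone covered √(0.1² + 2.0²) ≈ 2.0 units.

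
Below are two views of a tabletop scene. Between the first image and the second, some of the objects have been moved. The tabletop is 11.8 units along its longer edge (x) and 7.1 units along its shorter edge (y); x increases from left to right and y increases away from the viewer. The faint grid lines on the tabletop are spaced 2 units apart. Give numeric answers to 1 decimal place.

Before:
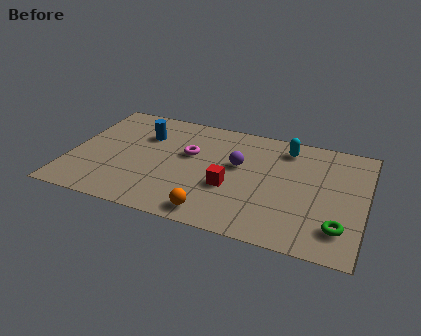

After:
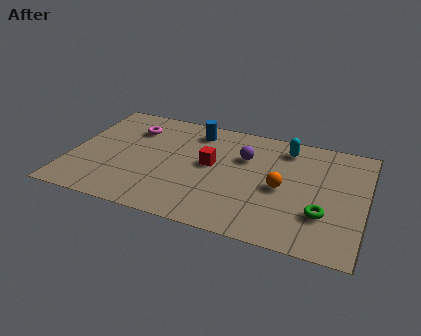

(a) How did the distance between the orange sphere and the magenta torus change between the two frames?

+2.9

They were about 3.6 units apart before and 6.5 after — 2.9 units further apart.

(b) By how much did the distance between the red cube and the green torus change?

+0.4

The distance was about 4.5 in the first image and 4.9 in the second, so they moved 0.4 units further apart.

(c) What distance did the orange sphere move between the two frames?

3.5

The orange sphere was near (6.0, 0.9) before and (8.5, 3.3) after, so it travelled √(2.5² + 2.4²) ≈ 3.5 units.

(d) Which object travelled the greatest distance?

the orange sphere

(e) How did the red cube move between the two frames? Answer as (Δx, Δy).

(-0.9, 1.2)

From the two frames, the red cube sits at roughly (6.5, 2.7) before and (5.6, 3.9) after.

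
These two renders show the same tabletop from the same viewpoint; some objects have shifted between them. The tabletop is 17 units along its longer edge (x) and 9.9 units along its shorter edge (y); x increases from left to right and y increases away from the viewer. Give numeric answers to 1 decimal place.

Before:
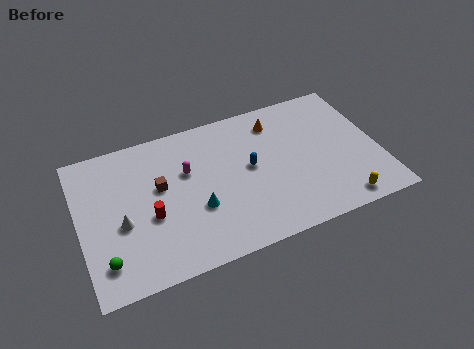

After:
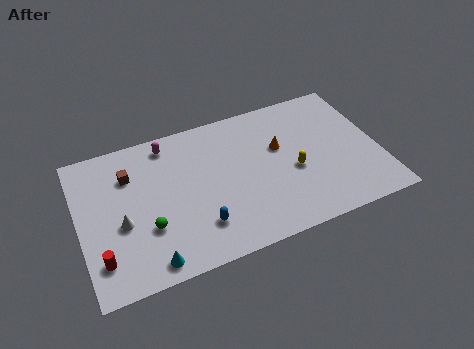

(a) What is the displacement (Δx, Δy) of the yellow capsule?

(-2.3, 3.1)

The yellow capsule started near (14.4, 1.1) and ended near (12.1, 4.2).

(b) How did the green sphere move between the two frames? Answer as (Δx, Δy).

(2.5, 1.3)

From the two frames, the green sphere sits at roughly (1.2, 2.0) before and (3.7, 3.3) after.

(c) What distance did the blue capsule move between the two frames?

4.3

The blue capsule was near (9.7, 5.3) before and (6.5, 2.4) after, so it travelled √(3.2² + 2.9²) ≈ 4.3 units.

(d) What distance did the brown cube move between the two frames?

2.1

The brown cube was near (4.6, 5.8) before and (3.0, 7.2) after, so it travelled √(1.6² + 1.4²) ≈ 2.1 units.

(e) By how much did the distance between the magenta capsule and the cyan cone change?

+5.0

They were about 2.7 units apart before and 7.7 after — 5.0 units further apart.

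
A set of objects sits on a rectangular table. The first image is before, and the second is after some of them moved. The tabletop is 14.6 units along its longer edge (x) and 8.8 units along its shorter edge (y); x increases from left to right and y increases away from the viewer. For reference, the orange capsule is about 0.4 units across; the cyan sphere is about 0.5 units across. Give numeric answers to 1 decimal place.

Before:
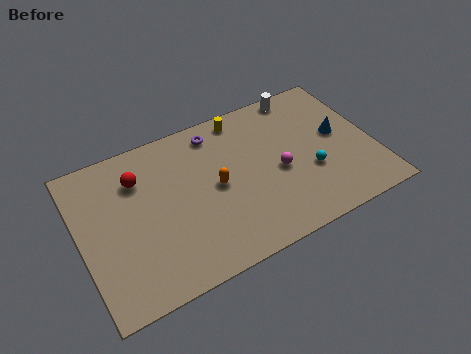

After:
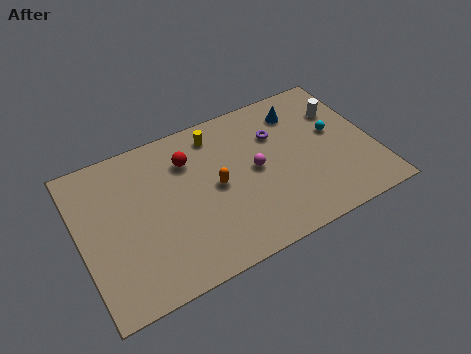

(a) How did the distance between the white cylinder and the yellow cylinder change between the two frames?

+3.2

The distance was about 3.1 in the first image and 6.3 in the second, so they moved 3.2 units further apart.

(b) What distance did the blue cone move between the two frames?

2.8

The blue cone was near (13.0, 4.8) before and (11.3, 7.0) after, so it travelled √(1.7² + 2.2²) ≈ 2.8 units.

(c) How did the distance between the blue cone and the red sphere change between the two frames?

-4.3

The distance was about 10.0 in the first image and 5.7 in the second, so they moved 4.3 units closer together.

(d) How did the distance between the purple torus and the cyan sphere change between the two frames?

-3.0

The distance was about 6.0 in the first image and 3.0 in the second, so they moved 3.0 units closer together.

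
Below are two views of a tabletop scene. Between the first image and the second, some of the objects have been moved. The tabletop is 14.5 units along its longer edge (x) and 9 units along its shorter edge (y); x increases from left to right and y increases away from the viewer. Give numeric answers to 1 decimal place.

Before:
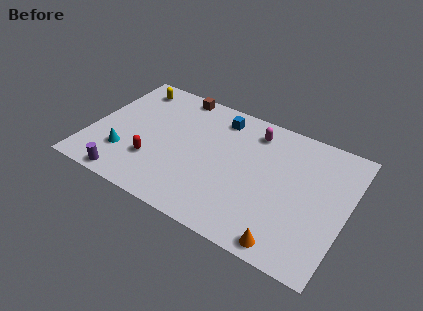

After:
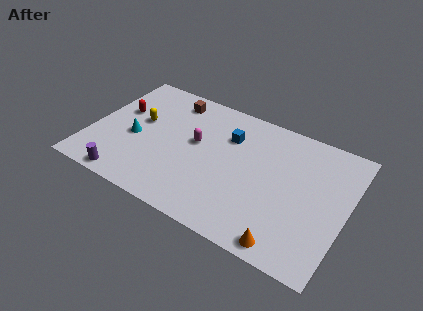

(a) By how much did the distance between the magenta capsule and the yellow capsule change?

-3.9

The distance was about 7.2 in the first image and 3.3 in the second, so they moved 3.9 units closer together.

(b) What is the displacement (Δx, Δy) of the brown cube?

(-0.2, -0.6)

The brown cube started near (4.3, 8.2) and ended near (4.1, 7.6).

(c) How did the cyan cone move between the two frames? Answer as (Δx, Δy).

(0.3, 1.4)

The cyan cone was at about (2.2, 2.5) and moved to about (2.5, 3.9).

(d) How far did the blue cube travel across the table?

1.3

The blue cube was near (6.9, 7.5) before and (7.6, 6.4) after, so it travelled √(0.7² + 1.1²) ≈ 1.3 units.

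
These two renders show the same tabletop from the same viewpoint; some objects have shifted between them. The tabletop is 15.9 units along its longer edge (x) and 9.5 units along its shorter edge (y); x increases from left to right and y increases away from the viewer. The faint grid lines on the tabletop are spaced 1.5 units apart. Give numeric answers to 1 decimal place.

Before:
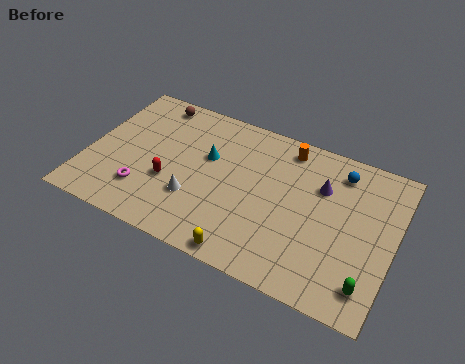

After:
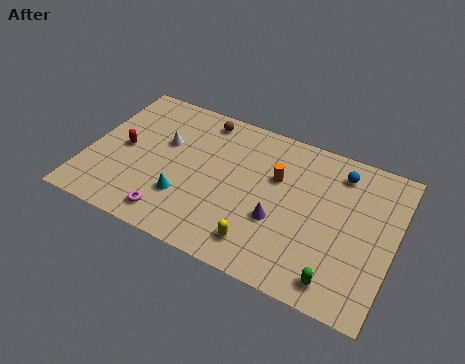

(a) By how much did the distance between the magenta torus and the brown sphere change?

+0.9

Before: roughly 6.0 units apart; after: 6.9. That's 0.9 units further apart.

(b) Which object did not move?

the blue sphere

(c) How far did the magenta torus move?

1.9

From (3.2, 2.4) to (4.8, 1.4), the magenta torus covered √(1.6² + 1.0²) ≈ 1.9 units.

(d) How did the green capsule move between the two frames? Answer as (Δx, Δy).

(-1.5, -0.4)

The green capsule started near (14.9, 1.7) and ended near (13.4, 1.3).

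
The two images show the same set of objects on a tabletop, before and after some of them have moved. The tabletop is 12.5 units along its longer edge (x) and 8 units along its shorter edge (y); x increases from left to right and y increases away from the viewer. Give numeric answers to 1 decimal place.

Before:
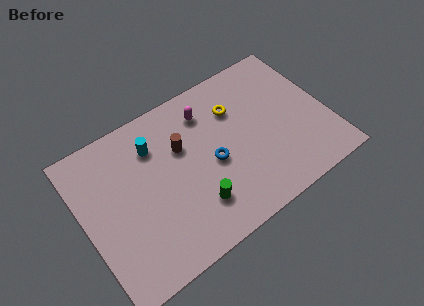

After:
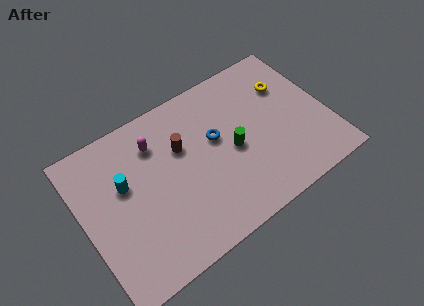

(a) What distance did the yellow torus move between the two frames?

2.7

The yellow torus was near (8.1, 5.7) before and (10.8, 5.6) after, so it travelled √(2.7² + 0.1²) ≈ 2.7 units.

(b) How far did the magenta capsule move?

2.7

From (6.7, 6.3) to (4.0, 6.1), the magenta capsule covered √(2.7² + 0.2²) ≈ 2.7 units.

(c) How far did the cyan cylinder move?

2.0

The cyan cylinder was near (3.9, 6.0) before and (2.2, 4.9) after, so it travelled √(1.7² + 1.1²) ≈ 2.0 units.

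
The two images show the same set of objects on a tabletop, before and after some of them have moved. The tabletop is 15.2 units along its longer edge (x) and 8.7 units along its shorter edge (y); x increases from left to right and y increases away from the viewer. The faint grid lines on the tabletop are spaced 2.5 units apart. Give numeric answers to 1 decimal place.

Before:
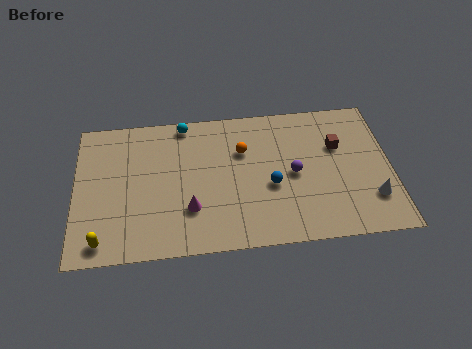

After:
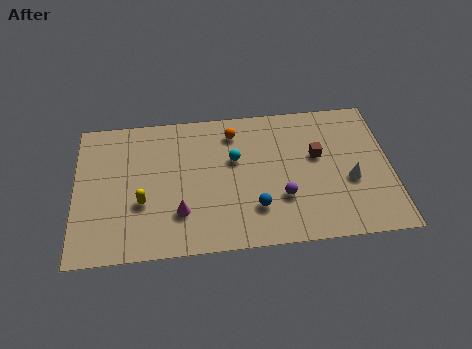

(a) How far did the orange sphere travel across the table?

1.3

From (8.1, 5.9) to (7.7, 7.1), the orange sphere covered √(0.4² + 1.2²) ≈ 1.3 units.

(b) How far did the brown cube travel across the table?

1.1

From (12.7, 5.7) to (11.7, 5.2), the brown cube covered √(1.0² + 0.5²) ≈ 1.1 units.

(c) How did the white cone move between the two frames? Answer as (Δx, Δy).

(-1.0, 1.2)

The white cone started near (14.2, 2.3) and ended near (13.2, 3.5).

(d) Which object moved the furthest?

the cyan sphere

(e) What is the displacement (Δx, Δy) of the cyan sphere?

(2.4, -2.5)

The cyan sphere started near (5.3, 7.9) and ended near (7.7, 5.4).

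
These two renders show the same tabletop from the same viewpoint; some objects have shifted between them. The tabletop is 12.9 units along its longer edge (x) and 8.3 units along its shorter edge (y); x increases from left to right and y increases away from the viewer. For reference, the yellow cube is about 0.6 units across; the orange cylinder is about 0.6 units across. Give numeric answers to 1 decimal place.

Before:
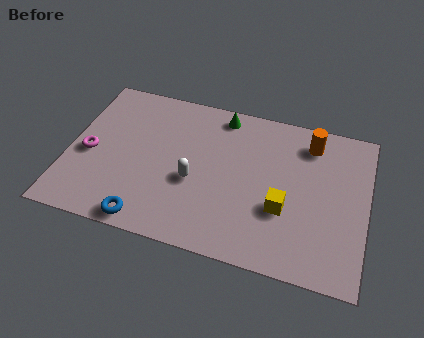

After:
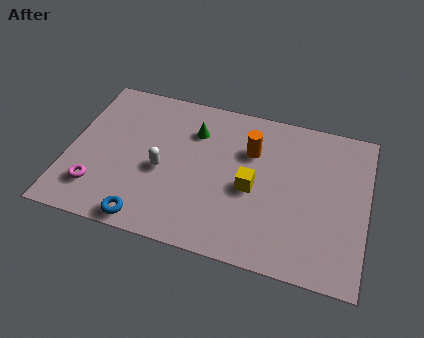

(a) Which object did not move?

the blue torus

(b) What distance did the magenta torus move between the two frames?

1.9

From (0.9, 3.7) to (1.4, 1.9), the magenta torus covered √(0.5² + 1.8²) ≈ 1.9 units.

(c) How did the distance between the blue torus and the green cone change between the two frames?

-1.5

They were about 7.0 units apart before and 5.5 after — 1.5 units closer together.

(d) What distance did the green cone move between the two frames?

1.6

The green cone moved from about (6.4, 7.3) to (5.3, 6.1), a distance of √(1.1² + 1.2²) ≈ 1.6.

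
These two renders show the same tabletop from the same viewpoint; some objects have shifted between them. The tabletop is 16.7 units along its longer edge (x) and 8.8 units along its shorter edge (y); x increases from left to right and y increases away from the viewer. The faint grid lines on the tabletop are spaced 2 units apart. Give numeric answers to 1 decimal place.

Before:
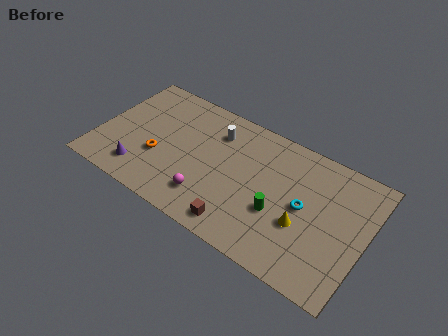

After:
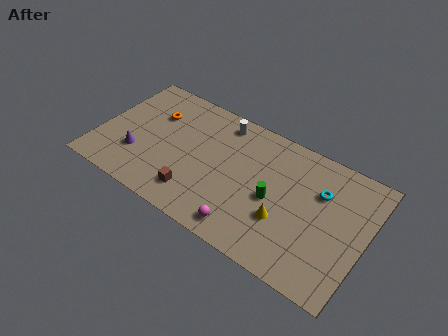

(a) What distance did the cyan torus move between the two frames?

1.7

The cyan torus was near (12.9, 4.5) before and (13.7, 6.0) after, so it travelled √(0.8² + 1.5²) ≈ 1.7 units.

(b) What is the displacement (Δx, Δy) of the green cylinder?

(-0.4, 0.7)

From the two frames, the green cylinder sits at roughly (11.5, 3.3) before and (11.1, 4.0) after.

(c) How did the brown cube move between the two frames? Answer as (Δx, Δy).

(-2.9, 0.6)

The brown cube was at about (9.4, 1.2) and moved to about (6.5, 1.8).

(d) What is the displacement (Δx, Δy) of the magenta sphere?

(2.5, -0.8)

The magenta sphere started near (7.3, 2.0) and ended near (9.8, 1.2).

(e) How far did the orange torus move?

3.0

The orange torus moved from about (3.9, 3.2) to (3.1, 6.1), a distance of √(0.8² + 2.9²) ≈ 3.0.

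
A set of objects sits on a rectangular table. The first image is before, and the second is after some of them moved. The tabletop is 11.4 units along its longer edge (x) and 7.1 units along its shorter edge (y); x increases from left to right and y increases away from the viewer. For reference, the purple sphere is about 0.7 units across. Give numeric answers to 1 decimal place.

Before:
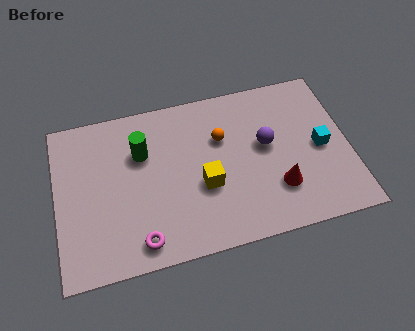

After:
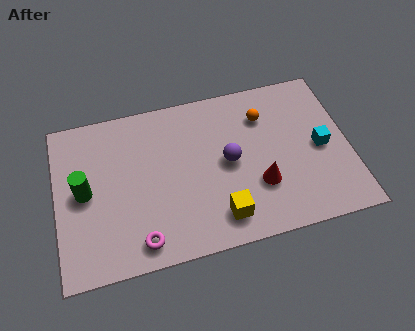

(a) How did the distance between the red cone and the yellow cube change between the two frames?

-1.0

The distance was about 2.9 in the first image and 1.9 in the second, so they moved 1.0 units closer together.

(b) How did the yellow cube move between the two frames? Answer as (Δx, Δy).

(0.5, -1.5)

From the two frames, the yellow cube sits at roughly (5.7, 2.8) before and (6.2, 1.3) after.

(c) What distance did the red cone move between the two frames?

0.8

The red cone moved from about (8.5, 2.0) to (7.8, 2.3), a distance of √(0.7² + 0.3²) ≈ 0.8.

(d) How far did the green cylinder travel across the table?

2.6

The green cylinder was near (3.4, 4.8) before and (1.1, 3.6) after, so it travelled √(2.3² + 1.2²) ≈ 2.6 units.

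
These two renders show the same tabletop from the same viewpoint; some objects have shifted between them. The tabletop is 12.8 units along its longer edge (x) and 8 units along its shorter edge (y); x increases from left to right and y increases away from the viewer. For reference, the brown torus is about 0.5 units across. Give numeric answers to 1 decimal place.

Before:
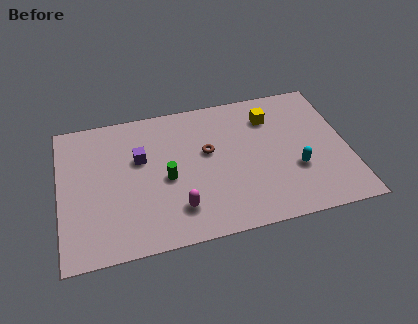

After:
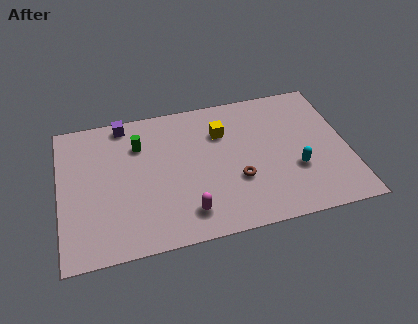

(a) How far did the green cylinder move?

2.5

From (4.7, 3.6) to (3.6, 5.8), the green cylinder covered √(1.1² + 2.2²) ≈ 2.5 units.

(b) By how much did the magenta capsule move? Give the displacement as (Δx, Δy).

(0.4, -0.3)

The magenta capsule was at about (5.1, 1.8) and moved to about (5.5, 1.5).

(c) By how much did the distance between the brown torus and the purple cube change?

+3.5

They were about 3.0 units apart before and 6.5 after — 3.5 units further apart.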